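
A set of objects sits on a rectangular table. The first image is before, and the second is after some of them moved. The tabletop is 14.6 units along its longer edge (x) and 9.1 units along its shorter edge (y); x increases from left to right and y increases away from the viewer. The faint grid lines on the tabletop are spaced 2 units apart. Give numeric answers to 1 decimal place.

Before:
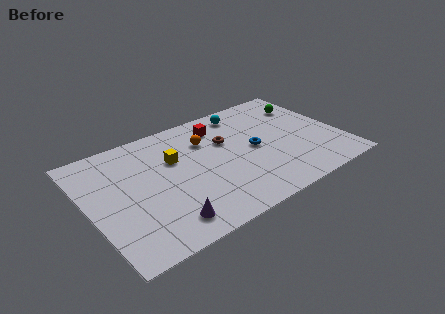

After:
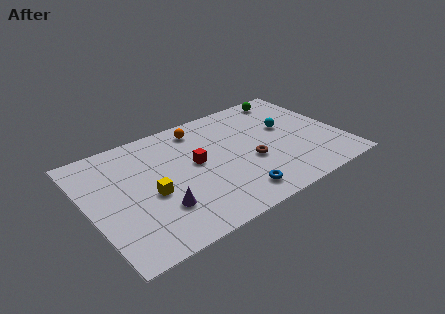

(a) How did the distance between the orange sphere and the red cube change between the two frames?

+1.6

They were about 1.2 units apart before and 2.8 after — 1.6 units further apart.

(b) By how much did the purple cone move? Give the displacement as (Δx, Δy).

(-0.1, 1.1)

The purple cone started near (3.8, 1.5) and ended near (3.7, 2.6).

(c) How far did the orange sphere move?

1.2

From (7.1, 6.5) to (6.9, 7.7), the orange sphere covered √(0.2² + 1.2²) ≈ 1.2 units.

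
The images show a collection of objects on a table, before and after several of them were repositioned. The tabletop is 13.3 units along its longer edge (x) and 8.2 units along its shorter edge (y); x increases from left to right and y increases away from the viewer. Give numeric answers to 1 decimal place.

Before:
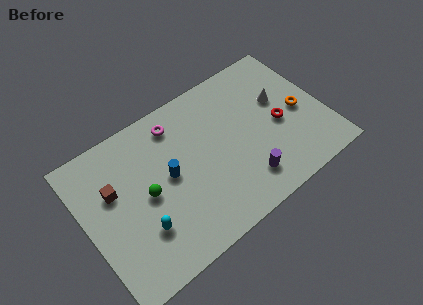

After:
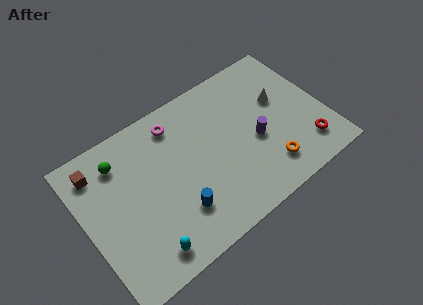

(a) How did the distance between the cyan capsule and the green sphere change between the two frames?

+3.6

Before: roughly 1.7 units apart; after: 5.3. That's 3.6 units further apart.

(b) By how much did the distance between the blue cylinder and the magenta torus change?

+2.0

Before: roughly 2.7 units apart; after: 4.7. That's 2.0 units further apart.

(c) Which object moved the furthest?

the orange torus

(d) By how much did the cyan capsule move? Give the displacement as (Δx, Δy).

(0.0, -1.2)

The cyan capsule was at about (2.7, 2.4) and moved to about (2.7, 1.2).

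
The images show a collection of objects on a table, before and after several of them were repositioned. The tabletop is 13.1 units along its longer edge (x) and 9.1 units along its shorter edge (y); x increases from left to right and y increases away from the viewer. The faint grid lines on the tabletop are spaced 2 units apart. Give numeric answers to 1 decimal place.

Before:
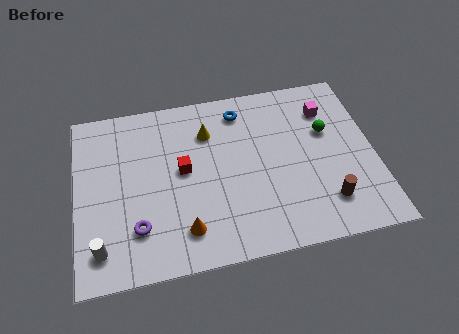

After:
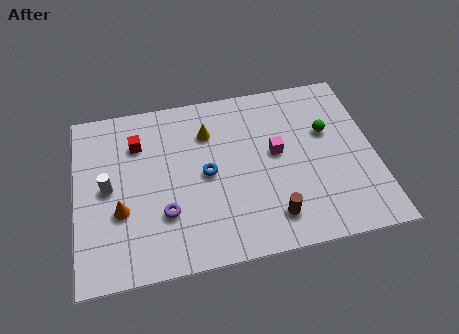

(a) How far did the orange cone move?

3.1

From (4.6, 1.8) to (1.9, 3.3), the orange cone covered √(2.7² + 1.5²) ≈ 3.1 units.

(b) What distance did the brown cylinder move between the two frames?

2.4

The brown cylinder moved from about (10.8, 2.0) to (8.4, 1.7), a distance of √(2.4² + 0.3²) ≈ 2.4.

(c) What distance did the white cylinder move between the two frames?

3.0

From (1.0, 1.6) to (1.4, 4.6), the white cylinder covered √(0.4² + 3.0²) ≈ 3.0 units.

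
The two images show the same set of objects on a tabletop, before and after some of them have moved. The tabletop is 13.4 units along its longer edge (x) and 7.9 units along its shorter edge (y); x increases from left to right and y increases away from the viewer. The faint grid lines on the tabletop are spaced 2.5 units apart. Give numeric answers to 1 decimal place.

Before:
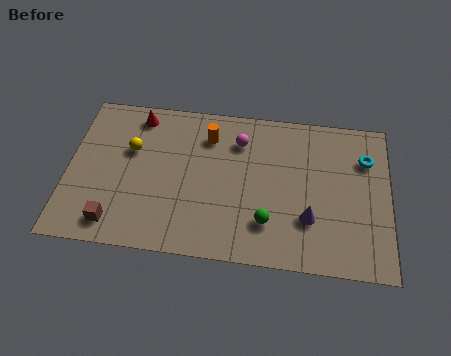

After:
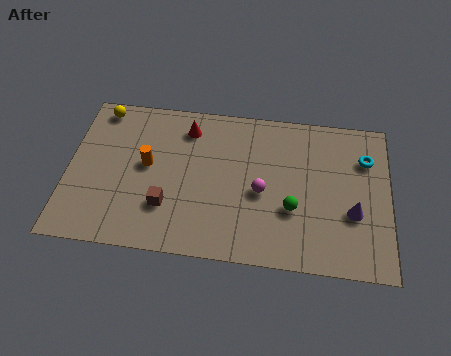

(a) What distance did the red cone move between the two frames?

2.1

The red cone moved from about (2.8, 6.8) to (4.9, 6.4), a distance of √(2.1² + 0.4²) ≈ 2.1.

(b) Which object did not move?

the cyan torus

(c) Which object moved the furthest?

the orange cylinder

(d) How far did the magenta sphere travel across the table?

2.7

The magenta sphere moved from about (7.1, 6.0) to (8.1, 3.5), a distance of √(1.0² + 2.5²) ≈ 2.7.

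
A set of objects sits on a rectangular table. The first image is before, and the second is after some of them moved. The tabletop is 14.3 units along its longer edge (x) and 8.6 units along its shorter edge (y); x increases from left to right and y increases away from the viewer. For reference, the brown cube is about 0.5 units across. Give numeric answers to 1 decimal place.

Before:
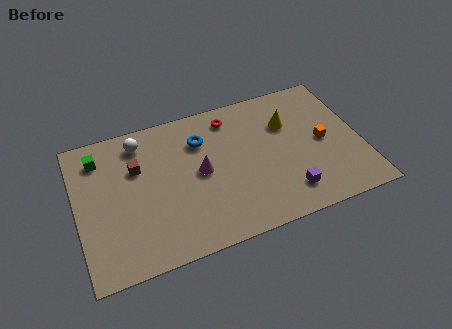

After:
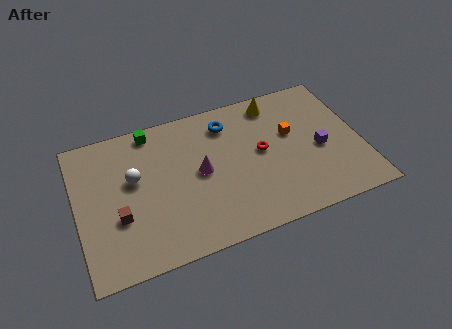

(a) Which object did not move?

the magenta cone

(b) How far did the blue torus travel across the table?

1.5

The blue torus was near (6.4, 6.3) before and (7.8, 6.9) after, so it travelled √(1.4² + 0.6²) ≈ 1.5 units.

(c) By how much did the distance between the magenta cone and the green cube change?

-1.5

Before: roughly 5.5 units apart; after: 4.0. That's 1.5 units closer together.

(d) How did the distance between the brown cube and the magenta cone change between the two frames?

+1.0

Before: roughly 3.4 units apart; after: 4.4. That's 1.0 units further apart.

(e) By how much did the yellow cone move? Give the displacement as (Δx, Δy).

(-0.5, 1.5)

The yellow cone started near (10.8, 5.9) and ended near (10.3, 7.4).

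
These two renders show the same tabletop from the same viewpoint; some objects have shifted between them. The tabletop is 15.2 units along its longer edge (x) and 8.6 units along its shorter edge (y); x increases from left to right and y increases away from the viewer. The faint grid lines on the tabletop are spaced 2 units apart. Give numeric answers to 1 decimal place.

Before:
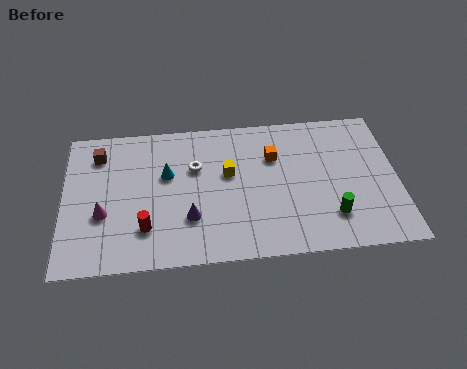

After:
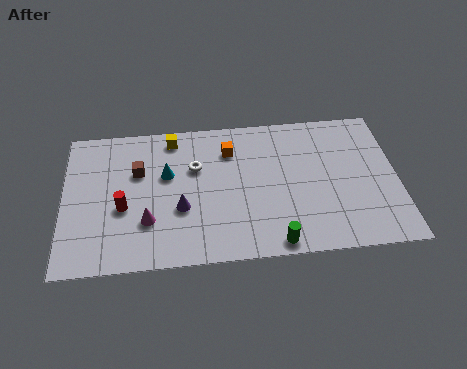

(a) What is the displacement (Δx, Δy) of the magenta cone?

(2.0, -0.6)

The magenta cone started near (1.8, 3.2) and ended near (3.8, 2.6).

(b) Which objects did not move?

the white torus and the cyan cone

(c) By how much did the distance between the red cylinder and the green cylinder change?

-1.1

They were about 8.4 units apart before and 7.3 after — 1.1 units closer together.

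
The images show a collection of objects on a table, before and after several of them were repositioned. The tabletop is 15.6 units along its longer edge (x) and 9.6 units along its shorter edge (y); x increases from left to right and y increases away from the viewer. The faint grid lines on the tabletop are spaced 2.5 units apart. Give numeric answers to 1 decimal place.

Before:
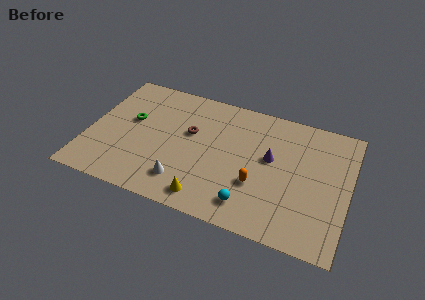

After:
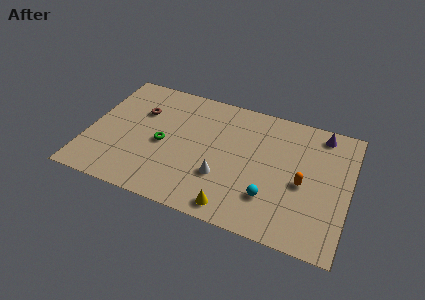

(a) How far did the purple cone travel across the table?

4.0

The purple cone was near (10.9, 5.5) before and (13.7, 8.4) after, so it travelled √(2.8² + 2.9²) ≈ 4.0 units.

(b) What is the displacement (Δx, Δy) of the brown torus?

(-3.1, 0.7)

The brown torus was at about (6.0, 5.8) and moved to about (2.9, 6.5).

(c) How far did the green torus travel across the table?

2.4

The green torus was near (2.4, 5.6) before and (4.5, 4.4) after, so it travelled √(2.1² + 1.2²) ≈ 2.4 units.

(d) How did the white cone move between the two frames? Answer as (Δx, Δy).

(2.2, 1.1)

From the two frames, the white cone sits at roughly (6.0, 2.0) before and (8.2, 3.1) after.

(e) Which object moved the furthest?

the purple cone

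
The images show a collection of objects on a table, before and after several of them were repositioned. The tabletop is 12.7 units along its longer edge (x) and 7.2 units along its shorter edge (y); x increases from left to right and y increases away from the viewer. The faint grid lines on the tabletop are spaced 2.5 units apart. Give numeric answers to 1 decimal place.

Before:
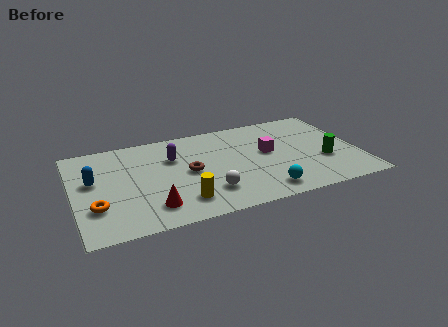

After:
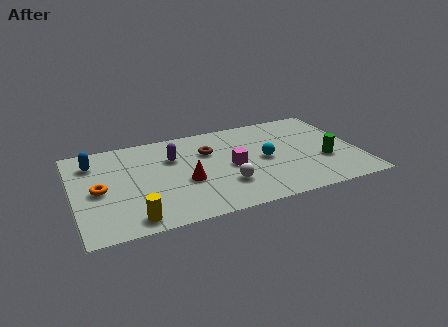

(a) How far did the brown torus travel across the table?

1.6

The brown torus moved from about (5.1, 3.6) to (6.1, 4.9), a distance of √(1.0² + 1.3²) ≈ 1.6.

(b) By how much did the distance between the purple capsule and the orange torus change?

-0.8

They were about 4.5 units apart before and 3.7 after — 0.8 units closer together.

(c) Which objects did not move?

the green cylinder and the purple capsule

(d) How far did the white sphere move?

0.9

The white sphere was near (5.8, 1.8) before and (6.6, 2.1) after, so it travelled √(0.8² + 0.3²) ≈ 0.9 units.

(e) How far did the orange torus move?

1.2

From (0.9, 2.2) to (1.1, 3.4), the orange torus covered √(0.2² + 1.2²) ≈ 1.2 units.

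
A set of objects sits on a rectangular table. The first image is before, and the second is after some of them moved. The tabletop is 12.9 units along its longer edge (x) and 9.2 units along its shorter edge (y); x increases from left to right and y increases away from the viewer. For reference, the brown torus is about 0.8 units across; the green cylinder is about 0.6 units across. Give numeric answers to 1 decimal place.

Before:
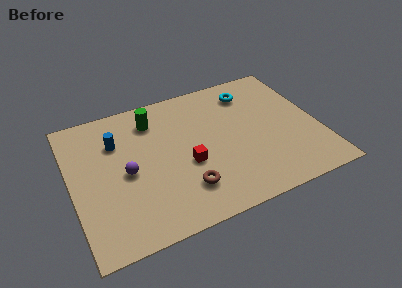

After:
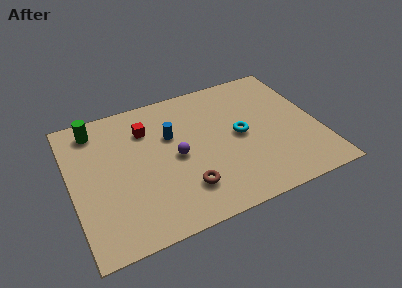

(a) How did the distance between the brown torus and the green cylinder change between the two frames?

+1.7

They were about 5.2 units apart before and 6.9 after — 1.7 units further apart.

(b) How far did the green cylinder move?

3.0

From (4.5, 7.3) to (1.5, 7.8), the green cylinder covered √(3.0² + 0.5²) ≈ 3.0 units.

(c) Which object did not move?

the brown torus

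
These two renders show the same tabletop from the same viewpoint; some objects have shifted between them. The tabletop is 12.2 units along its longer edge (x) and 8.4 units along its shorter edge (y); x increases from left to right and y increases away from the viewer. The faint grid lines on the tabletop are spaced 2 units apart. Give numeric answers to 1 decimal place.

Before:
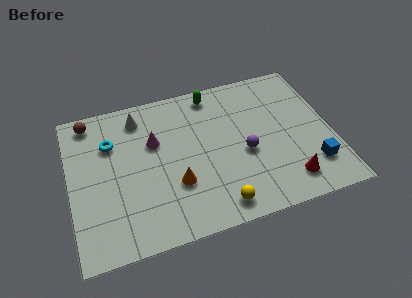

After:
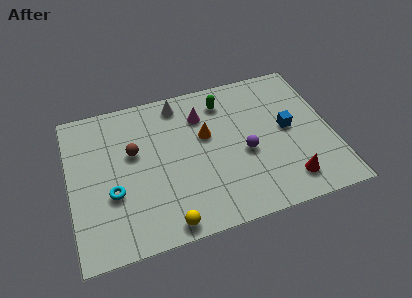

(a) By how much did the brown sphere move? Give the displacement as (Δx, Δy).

(1.9, -2.3)

From the two frames, the brown sphere sits at roughly (1.1, 7.4) before and (3.0, 5.1) after.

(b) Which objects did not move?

the purple sphere and the red cone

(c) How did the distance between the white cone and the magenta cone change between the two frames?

-0.3

The distance was about 1.7 in the first image and 1.4 in the second, so they moved 0.3 units closer together.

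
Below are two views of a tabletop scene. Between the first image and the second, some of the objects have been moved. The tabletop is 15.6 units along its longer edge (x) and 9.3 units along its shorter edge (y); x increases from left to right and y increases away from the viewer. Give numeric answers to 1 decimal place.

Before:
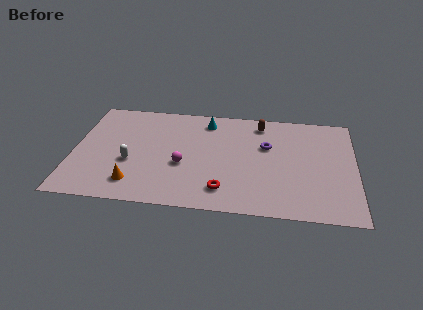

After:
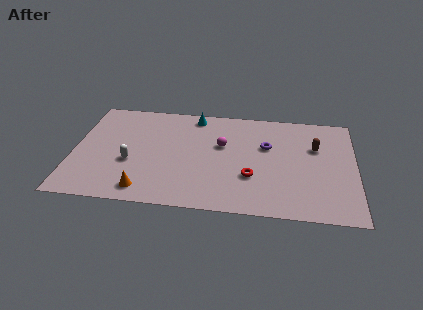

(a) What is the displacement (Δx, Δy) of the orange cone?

(0.6, -0.5)

The orange cone was at about (3.5, 1.8) and moved to about (4.1, 1.3).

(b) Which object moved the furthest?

the brown capsule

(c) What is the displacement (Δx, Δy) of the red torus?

(1.5, 1.3)

The red torus was at about (8.4, 1.8) and moved to about (9.9, 3.1).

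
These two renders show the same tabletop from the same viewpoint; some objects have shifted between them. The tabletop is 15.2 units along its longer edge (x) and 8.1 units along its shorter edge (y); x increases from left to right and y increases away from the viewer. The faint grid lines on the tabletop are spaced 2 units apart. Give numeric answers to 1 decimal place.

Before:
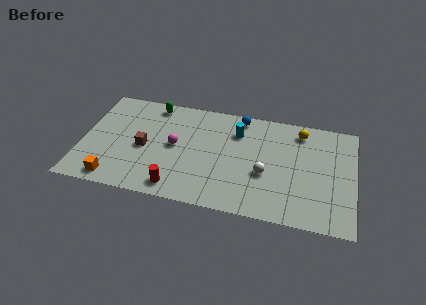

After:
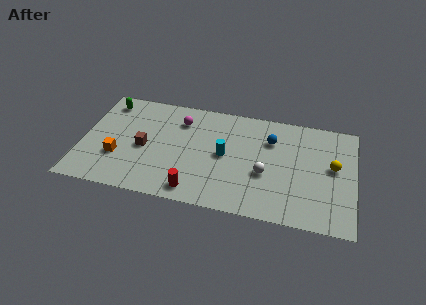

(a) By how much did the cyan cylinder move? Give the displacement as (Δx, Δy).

(-0.6, -1.9)

The cyan cylinder was at about (8.6, 6.0) and moved to about (8.0, 4.1).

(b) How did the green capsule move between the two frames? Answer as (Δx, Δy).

(-2.6, -0.3)

From the two frames, the green capsule sits at roughly (3.8, 7.1) before and (1.2, 6.8) after.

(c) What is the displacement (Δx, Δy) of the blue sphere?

(1.8, -1.4)

The blue sphere started near (8.7, 7.2) and ended near (10.5, 5.8).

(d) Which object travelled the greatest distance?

the yellow sphere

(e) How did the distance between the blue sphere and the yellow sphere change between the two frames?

+0.3

They were about 3.4 units apart before and 3.7 after — 0.3 units further apart.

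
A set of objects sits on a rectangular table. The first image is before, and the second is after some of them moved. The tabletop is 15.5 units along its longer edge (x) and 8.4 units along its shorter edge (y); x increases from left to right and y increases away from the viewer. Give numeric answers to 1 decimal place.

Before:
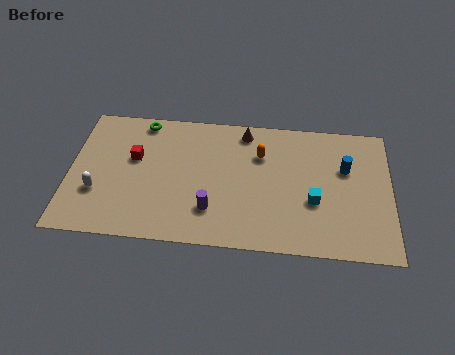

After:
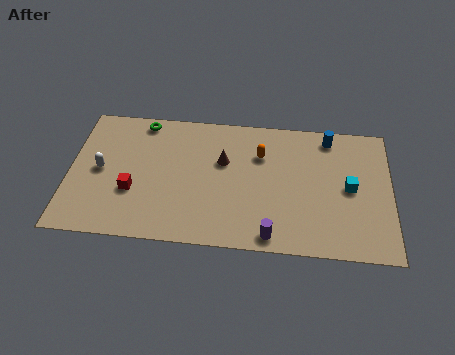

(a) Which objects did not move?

the green torus and the orange capsule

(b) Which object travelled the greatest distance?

the purple cylinder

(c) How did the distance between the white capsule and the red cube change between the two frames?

-0.9

The distance was about 2.9 in the first image and 2.0 in the second, so they moved 0.9 units closer together.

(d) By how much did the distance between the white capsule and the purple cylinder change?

+3.4

Before: roughly 5.5 units apart; after: 8.9. That's 3.4 units further apart.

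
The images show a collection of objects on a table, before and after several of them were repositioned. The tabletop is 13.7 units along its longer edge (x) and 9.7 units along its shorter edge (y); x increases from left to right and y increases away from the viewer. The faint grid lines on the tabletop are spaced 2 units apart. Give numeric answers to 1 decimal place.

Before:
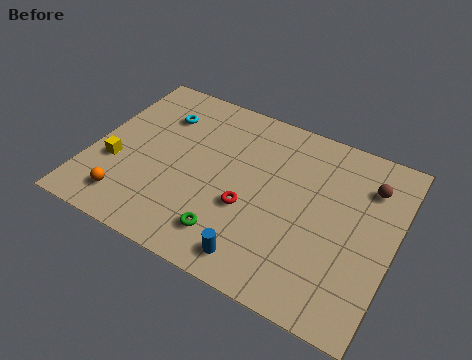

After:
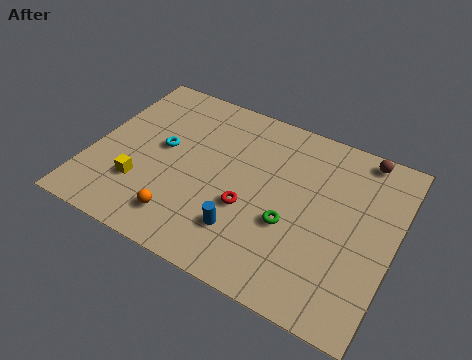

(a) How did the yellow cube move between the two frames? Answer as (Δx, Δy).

(1.3, -0.7)

The yellow cube started near (1.2, 3.5) and ended near (2.5, 2.8).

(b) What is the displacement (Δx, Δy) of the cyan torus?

(0.4, -1.9)

The cyan torus was at about (2.7, 7.2) and moved to about (3.1, 5.3).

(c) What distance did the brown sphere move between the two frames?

1.6

The brown sphere was near (12.3, 7.3) before and (11.8, 8.8) after, so it travelled √(0.5² + 1.5²) ≈ 1.6 units.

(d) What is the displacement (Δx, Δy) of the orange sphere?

(2.5, 0.1)

From the two frames, the orange sphere sits at roughly (2.1, 1.7) before and (4.6, 1.8) after.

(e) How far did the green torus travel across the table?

3.1

The green torus moved from about (6.7, 1.9) to (9.2, 3.7), a distance of √(2.5² + 1.8²) ≈ 3.1.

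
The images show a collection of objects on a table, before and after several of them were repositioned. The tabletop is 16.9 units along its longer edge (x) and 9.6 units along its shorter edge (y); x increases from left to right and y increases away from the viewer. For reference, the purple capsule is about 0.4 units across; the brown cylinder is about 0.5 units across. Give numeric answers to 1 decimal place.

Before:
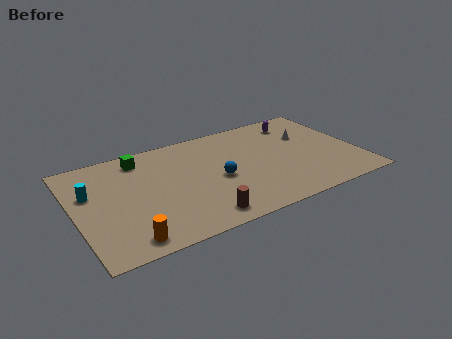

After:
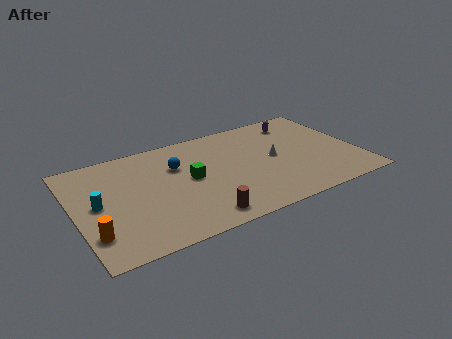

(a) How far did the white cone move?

2.7

The white cone was near (14.2, 6.3) before and (11.9, 4.9) after, so it travelled √(2.3² + 1.4²) ≈ 2.7 units.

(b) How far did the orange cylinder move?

2.2

The orange cylinder was near (2.6, 1.2) before and (0.8, 2.4) after, so it travelled √(1.8² + 1.2²) ≈ 2.2 units.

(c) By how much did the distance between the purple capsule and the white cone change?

+2.0

They were about 1.6 units apart before and 3.6 after — 2.0 units further apart.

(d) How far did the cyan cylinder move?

1.2

From (1.0, 6.1) to (1.3, 4.9), the cyan cylinder covered √(0.3² + 1.2²) ≈ 1.2 units.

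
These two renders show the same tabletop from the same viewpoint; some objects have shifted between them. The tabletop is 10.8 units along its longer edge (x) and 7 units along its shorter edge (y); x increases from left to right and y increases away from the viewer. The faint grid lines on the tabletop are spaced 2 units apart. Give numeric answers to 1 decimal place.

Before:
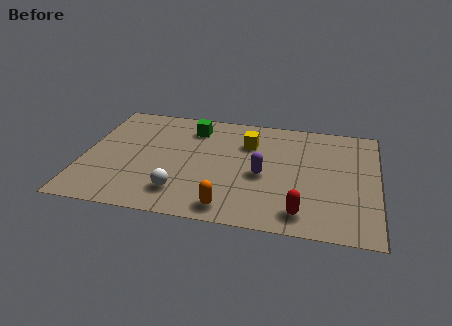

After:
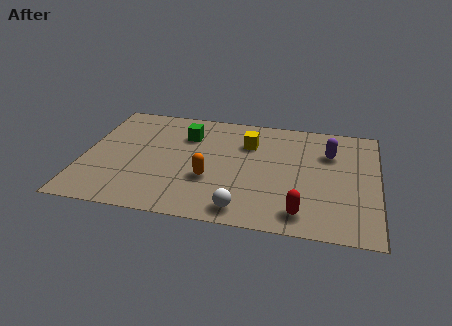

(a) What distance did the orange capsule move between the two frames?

1.8

The orange capsule moved from about (5.5, 0.9) to (4.7, 2.5), a distance of √(0.8² + 1.6²) ≈ 1.8.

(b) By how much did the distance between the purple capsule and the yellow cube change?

+1.0

Before: roughly 2.0 units apart; after: 3.0. That's 1.0 units further apart.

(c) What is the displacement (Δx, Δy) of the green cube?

(-0.2, -0.5)

The green cube started near (3.9, 5.6) and ended near (3.7, 5.1).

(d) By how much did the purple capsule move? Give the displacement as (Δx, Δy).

(2.4, 1.8)

The purple capsule started near (6.6, 3.1) and ended near (9.0, 4.9).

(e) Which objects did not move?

the yellow cube and the red capsule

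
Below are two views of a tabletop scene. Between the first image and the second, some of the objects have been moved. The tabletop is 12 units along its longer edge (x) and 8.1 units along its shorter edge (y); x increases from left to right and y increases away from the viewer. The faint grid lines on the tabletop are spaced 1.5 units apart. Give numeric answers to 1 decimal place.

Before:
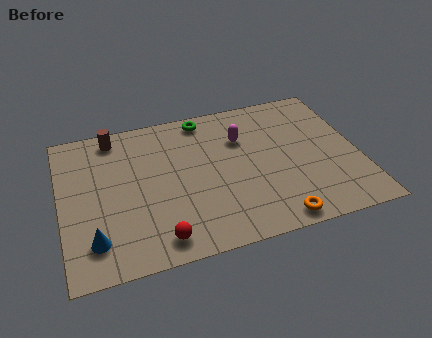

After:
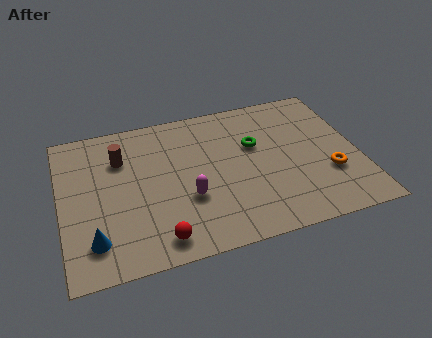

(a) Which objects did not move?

the blue cone and the red sphere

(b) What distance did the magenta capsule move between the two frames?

3.6

The magenta capsule moved from about (7.4, 5.6) to (5.0, 2.9), a distance of √(2.4² + 2.7²) ≈ 3.6.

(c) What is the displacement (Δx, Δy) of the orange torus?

(2.4, 1.9)

From the two frames, the orange torus sits at roughly (8.3, 0.8) before and (10.7, 2.7) after.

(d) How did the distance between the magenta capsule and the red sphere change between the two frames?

-3.6

Before: roughly 5.8 units apart; after: 2.2. That's 3.6 units closer together.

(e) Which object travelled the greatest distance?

the magenta capsule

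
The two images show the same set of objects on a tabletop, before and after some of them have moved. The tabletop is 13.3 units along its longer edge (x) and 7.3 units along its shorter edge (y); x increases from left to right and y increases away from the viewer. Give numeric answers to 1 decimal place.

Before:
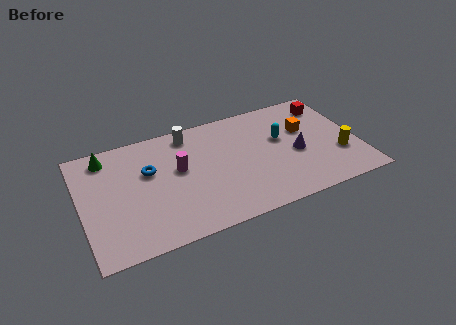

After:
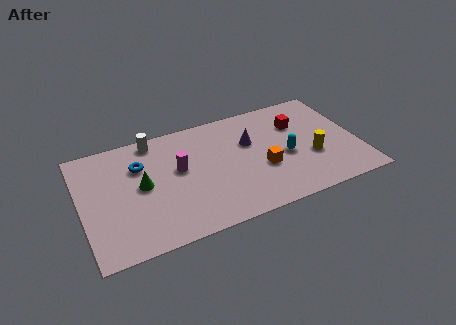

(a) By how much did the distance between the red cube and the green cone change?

-3.0

They were about 10.8 units apart before and 7.8 after — 3.0 units closer together.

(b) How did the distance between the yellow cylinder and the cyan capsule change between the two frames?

-2.0

Before: roughly 3.3 units apart; after: 1.3. That's 2.0 units closer together.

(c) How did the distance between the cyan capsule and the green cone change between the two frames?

-1.6

The distance was about 8.5 in the first image and 6.9 in the second, so they moved 1.6 units closer together.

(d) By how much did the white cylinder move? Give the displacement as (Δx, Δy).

(-1.7, 0.2)

The white cylinder was at about (5.4, 6.3) and moved to about (3.7, 6.5).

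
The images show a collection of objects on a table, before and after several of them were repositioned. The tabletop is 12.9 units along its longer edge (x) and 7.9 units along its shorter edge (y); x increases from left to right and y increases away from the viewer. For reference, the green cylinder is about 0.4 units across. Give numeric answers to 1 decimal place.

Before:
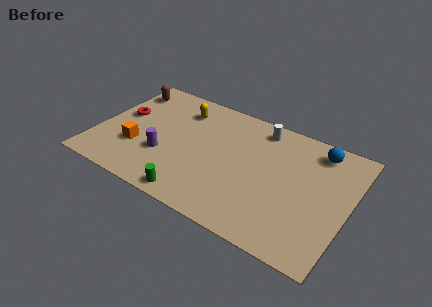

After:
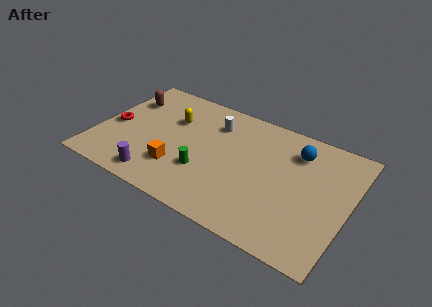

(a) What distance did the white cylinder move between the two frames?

2.4

From (8.0, 6.8) to (5.7, 6.0), the white cylinder covered √(2.3² + 0.8²) ≈ 2.4 units.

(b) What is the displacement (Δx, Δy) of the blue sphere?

(-1.0, -0.6)

The blue sphere started near (11.0, 6.7) and ended near (10.0, 6.1).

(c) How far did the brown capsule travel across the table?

0.7

The brown capsule was near (0.9, 6.4) before and (1.1, 5.7) after, so it travelled √(0.2² + 0.7²) ≈ 0.7 units.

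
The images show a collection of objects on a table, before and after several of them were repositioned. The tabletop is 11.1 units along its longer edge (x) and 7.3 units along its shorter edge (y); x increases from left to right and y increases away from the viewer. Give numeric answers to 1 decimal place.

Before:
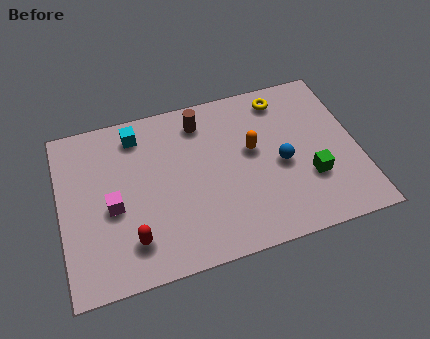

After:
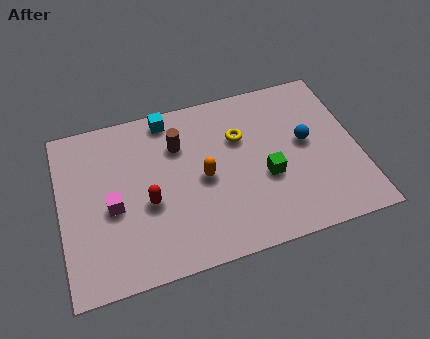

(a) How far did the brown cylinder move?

1.2

From (5.4, 6.0) to (4.5, 5.2), the brown cylinder covered √(0.9² + 0.8²) ≈ 1.2 units.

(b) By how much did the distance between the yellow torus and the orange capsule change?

-0.3

Before: roughly 2.4 units apart; after: 2.1. That's 0.3 units closer together.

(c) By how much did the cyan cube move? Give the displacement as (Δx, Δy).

(1.2, 0.4)

From the two frames, the cyan cube sits at roughly (3.0, 6.1) before and (4.2, 6.5) after.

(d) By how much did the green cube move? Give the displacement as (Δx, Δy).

(-1.6, 0.5)

The green cube was at about (9.2, 2.4) and moved to about (7.6, 2.9).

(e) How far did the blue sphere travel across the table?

1.2

The blue sphere was near (8.2, 3.3) before and (9.2, 4.0) after, so it travelled √(1.0² + 0.7²) ≈ 1.2 units.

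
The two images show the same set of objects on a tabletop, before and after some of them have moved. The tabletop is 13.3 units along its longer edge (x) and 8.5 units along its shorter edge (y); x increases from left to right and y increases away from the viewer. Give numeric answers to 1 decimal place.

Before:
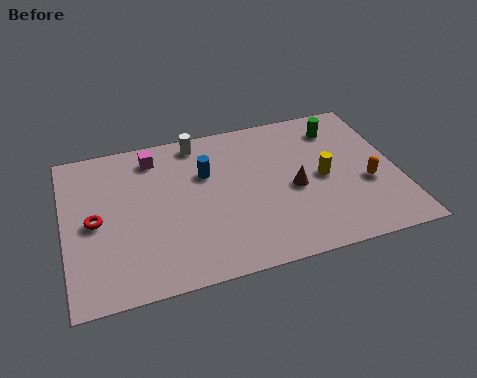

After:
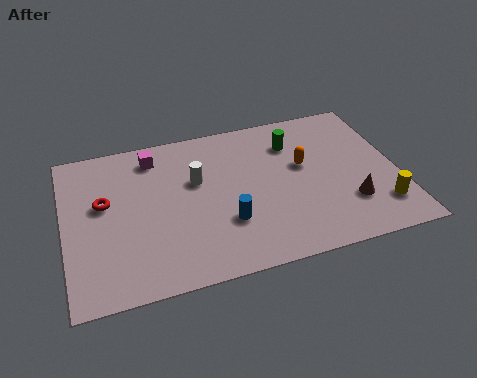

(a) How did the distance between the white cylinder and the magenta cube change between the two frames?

+0.6

The distance was about 1.8 in the first image and 2.4 in the second, so they moved 0.6 units further apart.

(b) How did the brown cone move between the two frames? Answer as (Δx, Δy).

(2.1, -1.4)

The brown cone was at about (9.1, 3.8) and moved to about (11.2, 2.4).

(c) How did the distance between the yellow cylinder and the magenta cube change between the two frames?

+2.9

They were about 7.2 units apart before and 10.1 after — 2.9 units further apart.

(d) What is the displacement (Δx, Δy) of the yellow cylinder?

(2.1, -2.2)

The yellow cylinder started near (10.3, 4.1) and ended near (12.4, 1.9).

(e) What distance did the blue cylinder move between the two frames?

3.0

The blue cylinder was near (5.7, 5.6) before and (6.3, 2.7) after, so it travelled √(0.6² + 2.9²) ≈ 3.0 units.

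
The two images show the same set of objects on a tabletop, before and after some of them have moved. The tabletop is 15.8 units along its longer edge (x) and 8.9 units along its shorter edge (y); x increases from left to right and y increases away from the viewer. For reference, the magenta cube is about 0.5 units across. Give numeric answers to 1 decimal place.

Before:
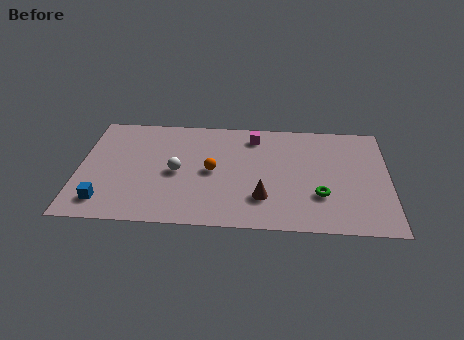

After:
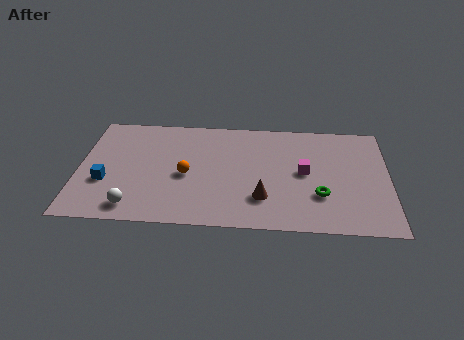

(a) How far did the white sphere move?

3.6

The white sphere moved from about (5.0, 4.2) to (2.9, 1.3), a distance of √(2.1² + 2.9²) ≈ 3.6.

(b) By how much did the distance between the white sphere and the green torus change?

+2.1

Before: roughly 7.4 units apart; after: 9.5. That's 2.1 units further apart.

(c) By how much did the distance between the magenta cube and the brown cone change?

-2.0

They were about 5.0 units apart before and 3.0 after — 2.0 units closer together.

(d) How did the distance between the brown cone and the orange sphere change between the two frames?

+0.9

They were about 3.3 units apart before and 4.2 after — 0.9 units further apart.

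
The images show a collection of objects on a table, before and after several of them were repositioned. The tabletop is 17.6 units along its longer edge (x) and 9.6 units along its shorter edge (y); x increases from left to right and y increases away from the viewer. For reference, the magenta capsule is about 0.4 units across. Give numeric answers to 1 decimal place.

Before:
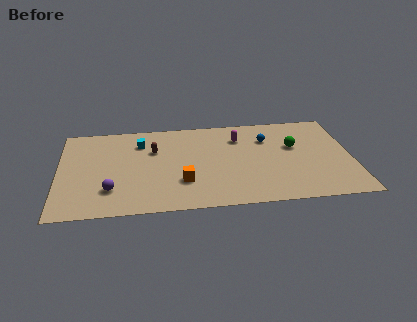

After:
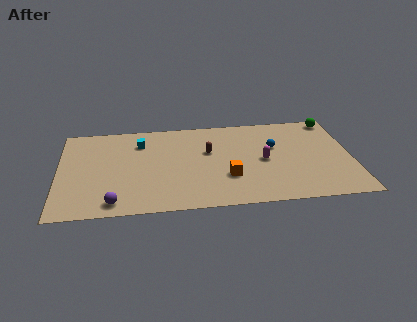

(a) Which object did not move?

the cyan cube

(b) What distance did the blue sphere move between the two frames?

1.0

The blue sphere moved from about (12.6, 6.9) to (13.0, 6.0), a distance of √(0.4² + 0.9²) ≈ 1.0.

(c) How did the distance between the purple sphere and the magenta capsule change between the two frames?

+0.5

They were about 9.1 units apart before and 9.6 after — 0.5 units further apart.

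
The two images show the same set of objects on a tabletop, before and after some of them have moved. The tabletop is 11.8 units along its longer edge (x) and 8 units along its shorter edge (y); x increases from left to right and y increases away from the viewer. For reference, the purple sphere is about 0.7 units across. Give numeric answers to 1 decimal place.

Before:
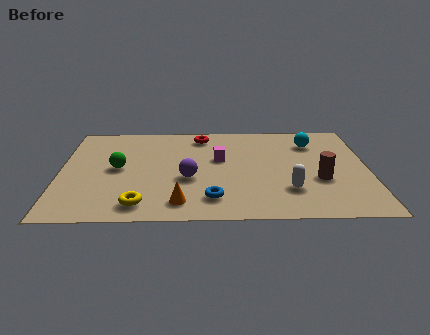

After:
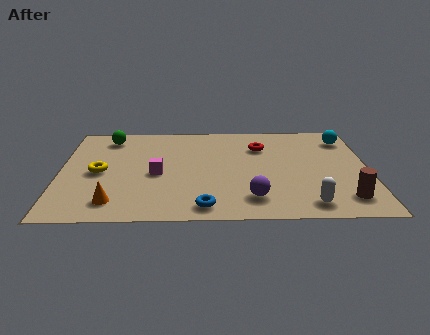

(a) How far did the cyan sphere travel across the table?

1.3

The cyan sphere was near (9.7, 6.1) before and (11.0, 6.4) after, so it travelled √(1.3² + 0.3²) ≈ 1.3 units.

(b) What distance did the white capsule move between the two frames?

1.3

The white capsule moved from about (8.7, 2.2) to (9.4, 1.1), a distance of √(0.7² + 1.1²) ≈ 1.3.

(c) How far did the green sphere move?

2.6

The green sphere moved from about (2.2, 4.1) to (1.8, 6.7), a distance of √(0.4² + 2.6²) ≈ 2.6.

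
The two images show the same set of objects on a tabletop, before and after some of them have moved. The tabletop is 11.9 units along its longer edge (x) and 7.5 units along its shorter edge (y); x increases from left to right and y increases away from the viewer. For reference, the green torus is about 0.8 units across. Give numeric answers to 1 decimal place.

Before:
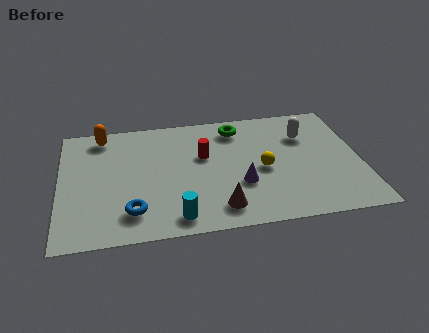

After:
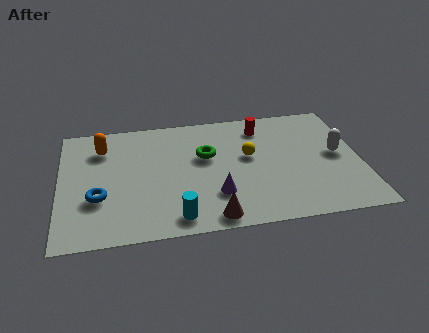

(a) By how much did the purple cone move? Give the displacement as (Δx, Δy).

(-1.0, -0.5)

The purple cone started near (7.1, 2.6) and ended near (6.1, 2.1).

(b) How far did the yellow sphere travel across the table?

1.0

The yellow sphere was near (8.0, 3.4) before and (7.5, 4.3) after, so it travelled √(0.5² + 0.9²) ≈ 1.0 units.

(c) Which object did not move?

the cyan cylinder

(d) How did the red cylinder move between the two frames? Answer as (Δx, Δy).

(2.4, 1.5)

From the two frames, the red cylinder sits at roughly (5.7, 4.6) before and (8.1, 6.1) after.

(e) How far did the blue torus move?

1.6

The blue torus was near (2.8, 1.6) before and (1.5, 2.6) after, so it travelled √(1.3² + 1.0²) ≈ 1.6 units.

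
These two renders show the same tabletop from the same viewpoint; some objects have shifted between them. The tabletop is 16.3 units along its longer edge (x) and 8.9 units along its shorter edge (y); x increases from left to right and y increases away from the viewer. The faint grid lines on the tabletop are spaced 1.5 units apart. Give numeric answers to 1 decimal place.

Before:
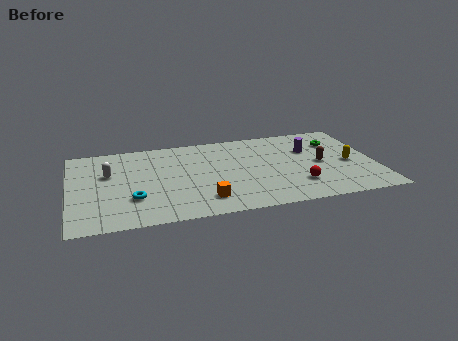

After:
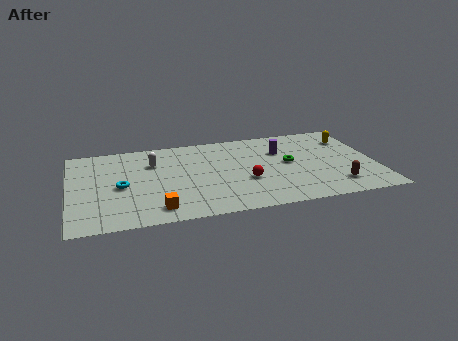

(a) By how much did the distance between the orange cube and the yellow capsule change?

+3.7

The distance was about 8.2 in the first image and 11.9 in the second, so they moved 3.7 units further apart.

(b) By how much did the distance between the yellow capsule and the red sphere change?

+3.4

The distance was about 3.4 in the first image and 6.8 in the second, so they moved 3.4 units further apart.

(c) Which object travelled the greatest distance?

the green torus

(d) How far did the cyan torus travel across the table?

1.5

From (3.3, 2.7) to (2.7, 4.1), the cyan torus covered √(0.6² + 1.4²) ≈ 1.5 units.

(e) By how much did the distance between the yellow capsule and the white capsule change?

-2.2

Before: roughly 12.9 units apart; after: 10.7. That's 2.2 units closer together.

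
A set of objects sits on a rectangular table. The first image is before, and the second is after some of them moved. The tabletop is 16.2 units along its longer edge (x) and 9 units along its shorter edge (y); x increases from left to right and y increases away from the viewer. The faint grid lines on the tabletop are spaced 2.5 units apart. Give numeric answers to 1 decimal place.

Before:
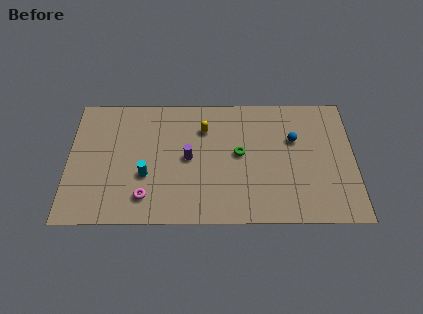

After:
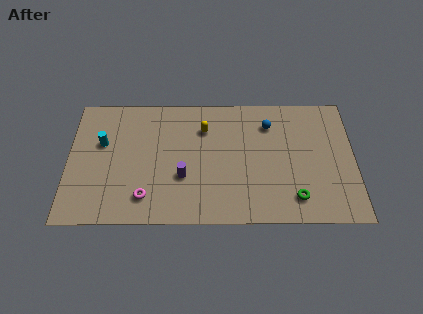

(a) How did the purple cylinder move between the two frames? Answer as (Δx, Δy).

(-0.3, -1.3)

From the two frames, the purple cylinder sits at roughly (6.8, 4.5) before and (6.5, 3.2) after.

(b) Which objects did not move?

the magenta torus and the yellow capsule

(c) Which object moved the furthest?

the green torus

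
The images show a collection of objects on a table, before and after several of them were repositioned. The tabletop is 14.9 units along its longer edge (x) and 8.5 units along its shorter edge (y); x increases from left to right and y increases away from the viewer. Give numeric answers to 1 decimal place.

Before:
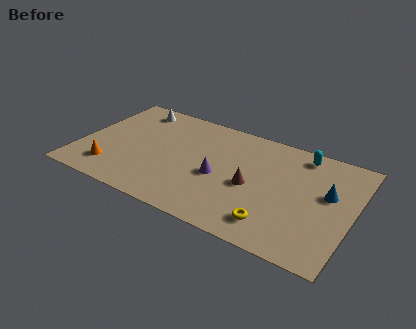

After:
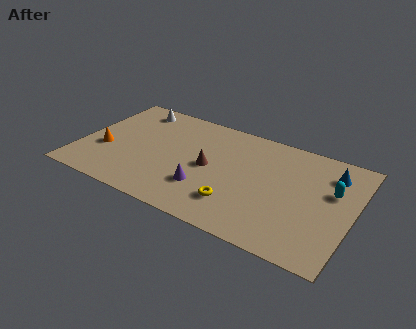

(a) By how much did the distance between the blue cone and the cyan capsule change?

-1.6

They were about 2.9 units apart before and 1.3 after — 1.6 units closer together.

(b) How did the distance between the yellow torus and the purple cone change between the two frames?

-2.1

The distance was about 3.9 in the first image and 1.8 in the second, so they moved 2.1 units closer together.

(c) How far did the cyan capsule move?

2.8

The cyan capsule was near (11.8, 7.4) before and (13.7, 5.3) after, so it travelled √(1.9² + 2.1²) ≈ 2.8 units.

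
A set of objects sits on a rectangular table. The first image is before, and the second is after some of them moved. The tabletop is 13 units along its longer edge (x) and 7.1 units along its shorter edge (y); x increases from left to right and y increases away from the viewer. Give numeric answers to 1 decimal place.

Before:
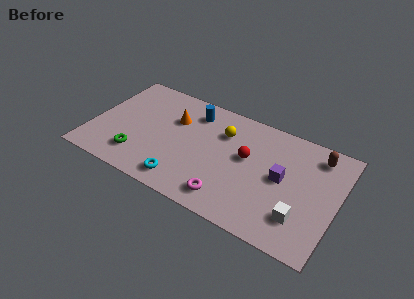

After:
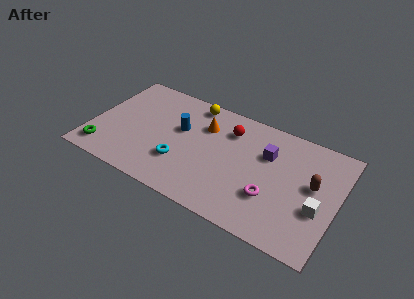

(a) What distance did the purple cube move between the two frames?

1.4

The purple cube was near (10.1, 3.7) before and (9.2, 4.8) after, so it travelled √(0.9² + 1.1²) ≈ 1.4 units.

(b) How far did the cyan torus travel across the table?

1.1

The cyan torus was near (5.2, 1.1) before and (4.9, 2.2) after, so it travelled √(0.3² + 1.1²) ≈ 1.1 units.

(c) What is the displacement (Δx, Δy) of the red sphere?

(-1.1, 1.3)

The red sphere was at about (8.2, 4.1) and moved to about (7.1, 5.4).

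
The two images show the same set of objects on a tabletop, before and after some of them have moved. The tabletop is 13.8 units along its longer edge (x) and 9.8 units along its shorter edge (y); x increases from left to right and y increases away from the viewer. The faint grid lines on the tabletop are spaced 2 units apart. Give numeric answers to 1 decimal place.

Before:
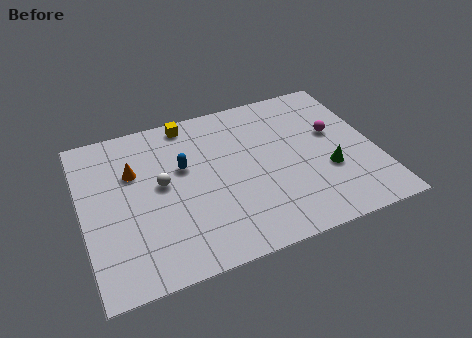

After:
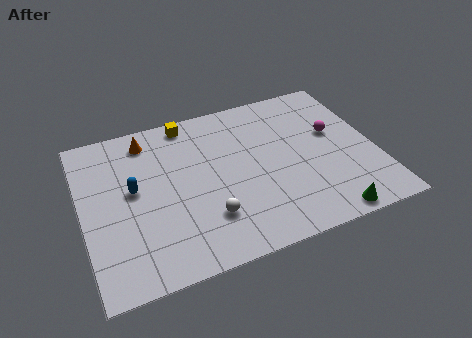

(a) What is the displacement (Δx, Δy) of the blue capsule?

(-2.4, -0.6)

From the two frames, the blue capsule sits at roughly (4.8, 6.0) before and (2.4, 5.4) after.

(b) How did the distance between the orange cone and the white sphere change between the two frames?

+4.4

Before: roughly 1.7 units apart; after: 6.1. That's 4.4 units further apart.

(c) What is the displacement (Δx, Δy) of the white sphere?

(1.9, -2.7)

The white sphere started near (3.7, 5.3) and ended near (5.6, 2.6).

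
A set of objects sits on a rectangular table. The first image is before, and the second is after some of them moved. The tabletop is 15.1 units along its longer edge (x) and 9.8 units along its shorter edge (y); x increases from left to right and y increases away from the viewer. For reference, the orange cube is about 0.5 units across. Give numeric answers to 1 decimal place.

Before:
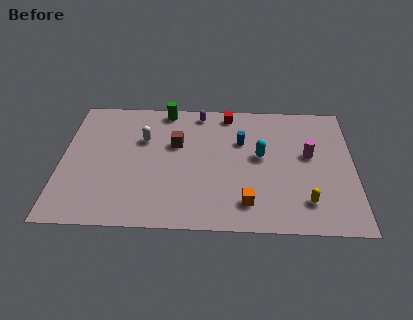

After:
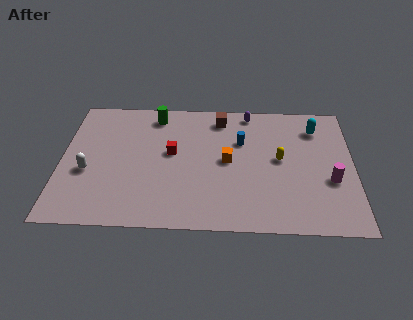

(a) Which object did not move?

the blue cylinder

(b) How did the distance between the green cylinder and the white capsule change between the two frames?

+3.0

The distance was about 2.6 in the first image and 5.6 in the second, so they moved 3.0 units further apart.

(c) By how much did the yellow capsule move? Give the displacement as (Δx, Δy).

(-1.3, 3.1)

The yellow capsule was at about (12.6, 2.1) and moved to about (11.3, 5.2).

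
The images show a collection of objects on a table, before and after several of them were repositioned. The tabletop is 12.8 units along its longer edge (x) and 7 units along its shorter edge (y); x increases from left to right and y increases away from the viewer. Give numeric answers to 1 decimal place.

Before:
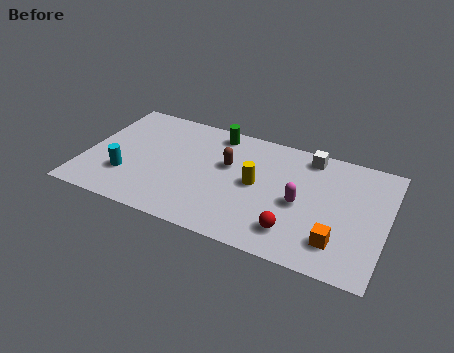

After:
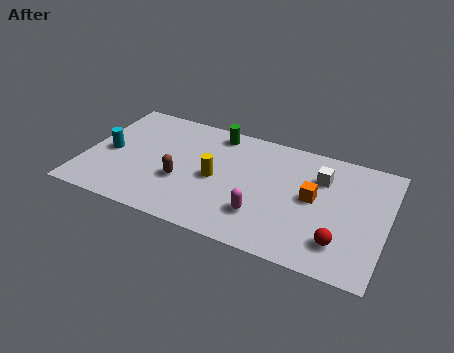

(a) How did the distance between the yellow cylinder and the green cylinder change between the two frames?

-0.4

Before: roughly 3.2 units apart; after: 2.8. That's 0.4 units closer together.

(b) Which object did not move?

the green cylinder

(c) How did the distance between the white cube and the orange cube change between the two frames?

-3.5

Before: roughly 4.8 units apart; after: 1.3. That's 3.5 units closer together.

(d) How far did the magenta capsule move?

2.0

The magenta capsule moved from about (9.2, 3.2) to (7.7, 1.9), a distance of √(1.5² + 1.3²) ≈ 2.0.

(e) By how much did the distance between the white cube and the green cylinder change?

+0.7

Before: roughly 4.0 units apart; after: 4.7. That's 0.7 units further apart.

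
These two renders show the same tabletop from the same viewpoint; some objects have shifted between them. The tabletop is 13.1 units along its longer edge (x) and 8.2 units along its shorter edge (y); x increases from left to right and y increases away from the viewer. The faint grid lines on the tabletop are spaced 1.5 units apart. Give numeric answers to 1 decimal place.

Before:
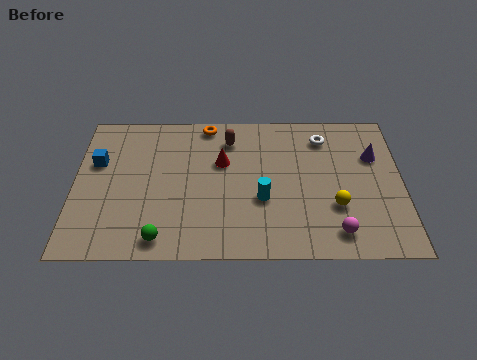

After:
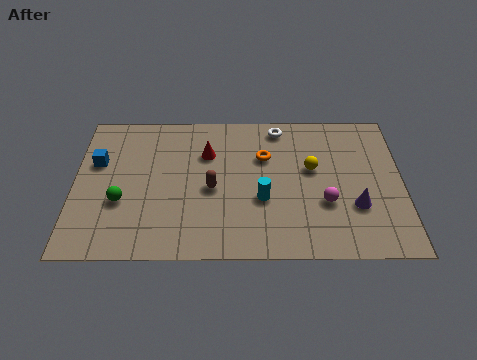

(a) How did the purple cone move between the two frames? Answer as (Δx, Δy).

(-0.8, -2.8)

The purple cone was at about (12.0, 5.5) and moved to about (11.2, 2.7).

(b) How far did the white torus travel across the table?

1.9

From (10.0, 6.6) to (8.2, 7.2), the white torus covered √(1.8² + 0.6²) ≈ 1.9 units.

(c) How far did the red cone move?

0.8

The red cone was near (5.9, 5.2) before and (5.3, 5.7) after, so it travelled √(0.6² + 0.5²) ≈ 0.8 units.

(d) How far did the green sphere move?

2.6

The green sphere moved from about (3.5, 1.0) to (1.9, 3.0), a distance of √(1.6² + 2.0²) ≈ 2.6.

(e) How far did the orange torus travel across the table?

3.0

The orange torus moved from about (5.3, 7.4) to (7.6, 5.5), a distance of √(2.3² + 1.9²) ≈ 3.0.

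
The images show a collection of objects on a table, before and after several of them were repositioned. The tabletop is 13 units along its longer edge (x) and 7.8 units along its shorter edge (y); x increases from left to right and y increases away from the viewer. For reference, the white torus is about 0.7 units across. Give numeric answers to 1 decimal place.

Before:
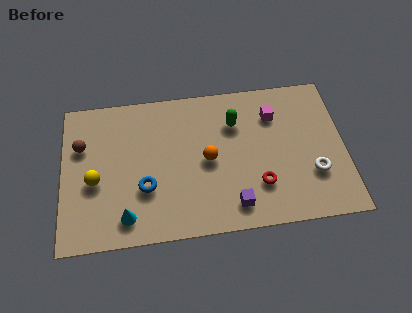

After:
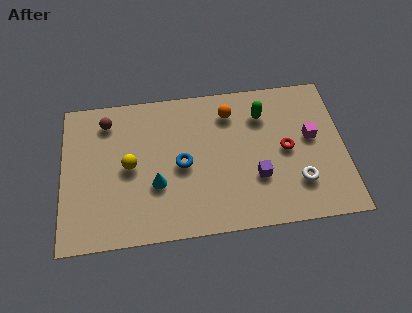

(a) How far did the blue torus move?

2.0

The blue torus moved from about (3.8, 2.7) to (5.5, 3.7), a distance of √(1.7² + 1.0²) ≈ 2.0.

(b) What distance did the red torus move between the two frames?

2.1

The red torus moved from about (9.0, 2.2) to (10.3, 3.9), a distance of √(1.3² + 1.7²) ≈ 2.1.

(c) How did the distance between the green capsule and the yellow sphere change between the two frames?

-0.4

They were about 6.9 units apart before and 6.5 after — 0.4 units closer together.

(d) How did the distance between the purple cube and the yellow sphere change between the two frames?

-0.7

They were about 6.6 units apart before and 5.9 after — 0.7 units closer together.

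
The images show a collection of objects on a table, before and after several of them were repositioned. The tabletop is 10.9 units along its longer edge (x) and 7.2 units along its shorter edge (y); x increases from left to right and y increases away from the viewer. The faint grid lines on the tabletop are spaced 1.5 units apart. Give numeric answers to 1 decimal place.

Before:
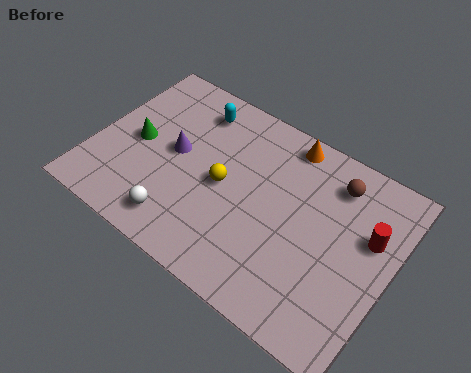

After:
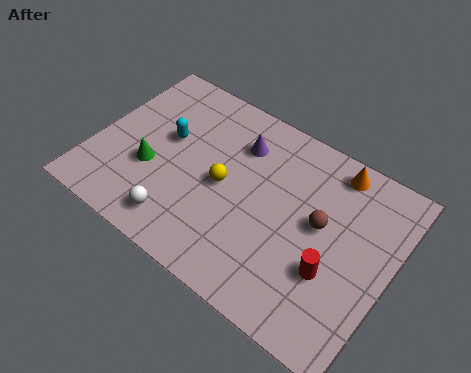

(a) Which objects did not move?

the white sphere and the yellow sphere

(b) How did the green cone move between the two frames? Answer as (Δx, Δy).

(0.7, -0.8)

The green cone was at about (1.5, 3.5) and moved to about (2.2, 2.7).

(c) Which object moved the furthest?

the purple cone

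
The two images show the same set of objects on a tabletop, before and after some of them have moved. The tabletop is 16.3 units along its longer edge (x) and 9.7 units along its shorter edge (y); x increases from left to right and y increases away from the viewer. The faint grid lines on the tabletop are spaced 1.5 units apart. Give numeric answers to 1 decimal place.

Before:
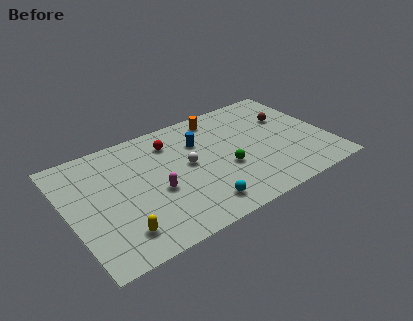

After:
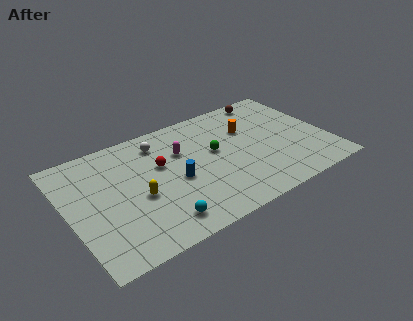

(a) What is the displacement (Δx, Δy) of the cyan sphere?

(-2.5, 0.0)

From the two frames, the cyan sphere sits at roughly (7.6, 1.6) before and (5.1, 1.6) after.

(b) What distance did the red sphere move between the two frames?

1.8

From (6.8, 7.6) to (5.9, 6.0), the red sphere covered √(0.9² + 1.6²) ≈ 1.8 units.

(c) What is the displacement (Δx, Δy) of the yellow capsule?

(1.5, 2.2)

The yellow capsule was at about (2.7, 1.9) and moved to about (4.2, 4.1).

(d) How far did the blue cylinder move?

3.1

The blue cylinder was near (8.5, 6.8) before and (6.6, 4.3) after, so it travelled √(1.9² + 2.5²) ≈ 3.1 units.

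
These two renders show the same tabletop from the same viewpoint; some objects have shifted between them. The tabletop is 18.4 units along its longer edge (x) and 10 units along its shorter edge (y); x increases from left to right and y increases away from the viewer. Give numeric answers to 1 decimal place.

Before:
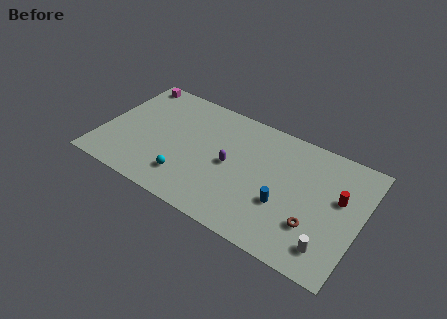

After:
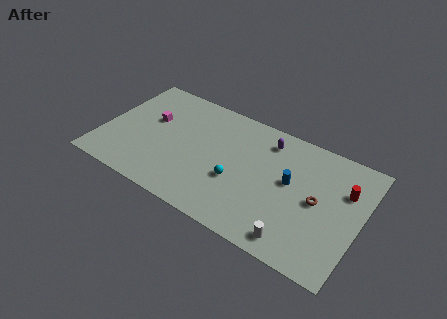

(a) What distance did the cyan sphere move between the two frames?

3.7

The cyan sphere moved from about (6.4, 2.3) to (9.8, 3.8), a distance of √(3.4² + 1.5²) ≈ 3.7.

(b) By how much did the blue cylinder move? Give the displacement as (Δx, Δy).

(0.2, 2.0)

From the two frames, the blue cylinder sits at roughly (13.2, 3.6) before and (13.4, 5.6) after.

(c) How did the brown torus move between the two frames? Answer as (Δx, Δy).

(0.0, 2.0)

From the two frames, the brown torus sits at roughly (15.4, 3.0) before and (15.4, 5.0) after.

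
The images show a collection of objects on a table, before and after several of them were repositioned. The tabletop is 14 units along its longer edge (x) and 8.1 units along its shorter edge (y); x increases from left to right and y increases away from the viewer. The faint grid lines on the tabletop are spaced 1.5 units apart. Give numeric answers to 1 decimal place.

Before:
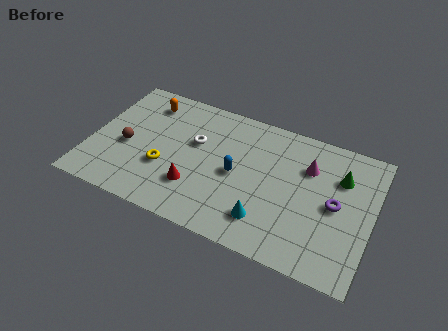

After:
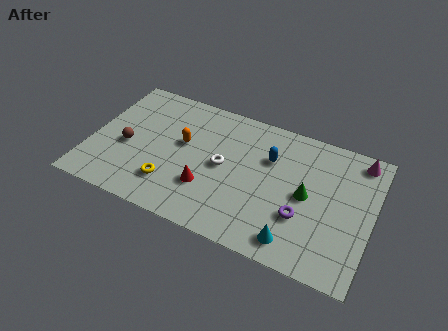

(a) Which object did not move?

the brown sphere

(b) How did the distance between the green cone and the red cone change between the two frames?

-2.7

They were about 7.7 units apart before and 5.0 after — 2.7 units closer together.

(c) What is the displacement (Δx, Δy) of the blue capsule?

(1.5, 1.6)

The blue capsule was at about (7.3, 3.9) and moved to about (8.8, 5.5).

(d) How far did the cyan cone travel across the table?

1.6

From (9.0, 1.8) to (10.5, 1.2), the cyan cone covered √(1.5² + 0.6²) ≈ 1.6 units.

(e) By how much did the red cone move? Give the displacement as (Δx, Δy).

(0.6, 0.2)

The red cone started near (5.4, 2.3) and ended near (6.0, 2.5).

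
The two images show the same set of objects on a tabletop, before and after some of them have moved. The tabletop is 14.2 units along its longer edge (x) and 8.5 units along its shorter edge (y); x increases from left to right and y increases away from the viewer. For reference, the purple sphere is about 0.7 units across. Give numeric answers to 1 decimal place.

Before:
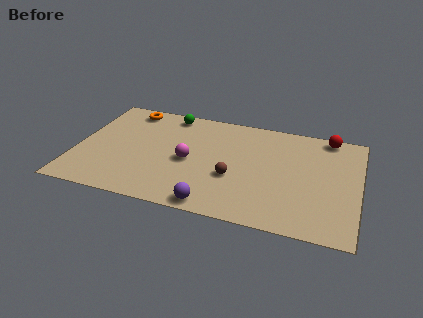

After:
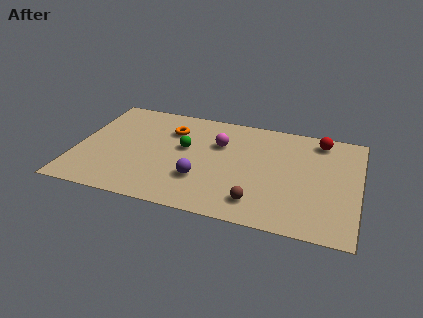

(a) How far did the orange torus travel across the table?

2.6

The orange torus moved from about (2.3, 7.4) to (4.6, 6.2), a distance of √(2.3² + 1.2²) ≈ 2.6.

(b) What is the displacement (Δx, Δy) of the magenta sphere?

(1.4, 1.8)

From the two frames, the magenta sphere sits at roughly (5.7, 3.9) before and (7.1, 5.7) after.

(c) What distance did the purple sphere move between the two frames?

2.0

The purple sphere was near (7.2, 0.8) before and (6.4, 2.6) after, so it travelled √(0.8² + 1.8²) ≈ 2.0 units.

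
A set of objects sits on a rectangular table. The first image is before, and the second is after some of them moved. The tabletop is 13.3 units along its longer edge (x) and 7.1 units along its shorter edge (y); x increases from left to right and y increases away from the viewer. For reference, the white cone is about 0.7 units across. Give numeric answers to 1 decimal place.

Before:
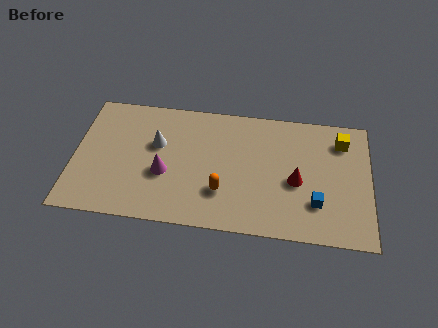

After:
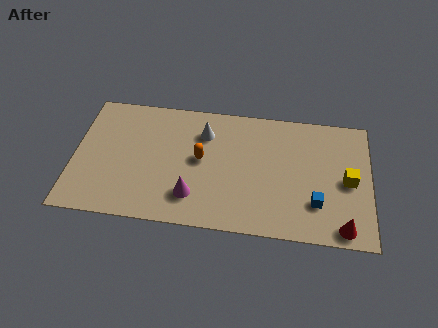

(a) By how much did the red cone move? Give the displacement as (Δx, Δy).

(2.1, -2.3)

From the two frames, the red cone sits at roughly (10.0, 3.1) before and (12.1, 0.8) after.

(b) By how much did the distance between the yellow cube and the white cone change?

-1.6

They were about 8.4 units apart before and 6.8 after — 1.6 units closer together.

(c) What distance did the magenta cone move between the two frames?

1.7

The magenta cone was near (4.1, 2.8) before and (5.4, 1.7) after, so it travelled √(1.3² + 1.1²) ≈ 1.7 units.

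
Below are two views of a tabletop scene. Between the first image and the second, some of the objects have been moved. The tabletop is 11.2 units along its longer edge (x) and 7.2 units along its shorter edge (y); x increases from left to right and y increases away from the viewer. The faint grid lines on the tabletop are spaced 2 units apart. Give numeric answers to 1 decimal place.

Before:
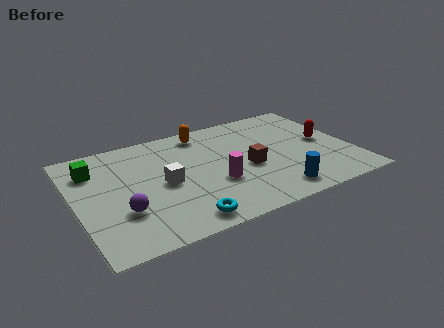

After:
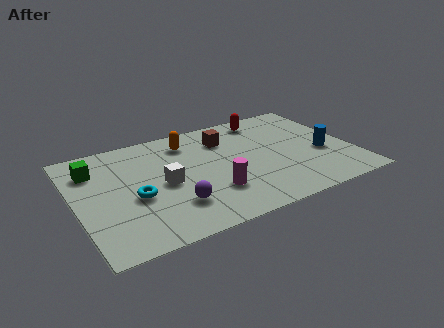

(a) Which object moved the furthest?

the red capsule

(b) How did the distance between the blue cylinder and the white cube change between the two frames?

+1.7

They were about 4.8 units apart before and 6.5 after — 1.7 units further apart.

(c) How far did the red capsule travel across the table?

3.3

The red capsule moved from about (10.2, 3.7) to (8.1, 6.2), a distance of √(2.1² + 2.5²) ≈ 3.3.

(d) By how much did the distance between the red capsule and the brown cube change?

-1.4

The distance was about 3.4 in the first image and 2.0 in the second, so they moved 1.4 units closer together.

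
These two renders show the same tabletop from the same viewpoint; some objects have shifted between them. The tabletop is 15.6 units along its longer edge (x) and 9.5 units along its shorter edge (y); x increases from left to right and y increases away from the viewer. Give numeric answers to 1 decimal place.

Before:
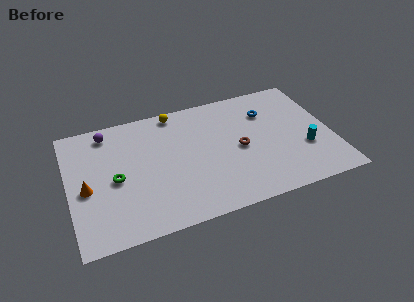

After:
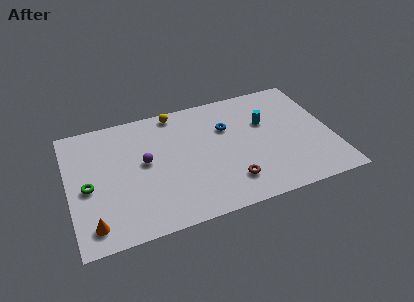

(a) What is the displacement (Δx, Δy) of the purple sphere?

(2.0, -3.0)

The purple sphere started near (2.5, 8.2) and ended near (4.5, 5.2).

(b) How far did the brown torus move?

2.5

The brown torus was near (10.1, 4.5) before and (9.3, 2.1) after, so it travelled √(0.8² + 2.4²) ≈ 2.5 units.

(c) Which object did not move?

the yellow sphere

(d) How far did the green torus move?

1.6

From (2.7, 4.4) to (1.1, 4.3), the green torus covered √(1.6² + 0.1²) ≈ 1.6 units.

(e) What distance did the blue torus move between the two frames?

2.5

The blue torus was near (12.0, 6.9) before and (9.5, 6.4) after, so it travelled √(2.5² + 0.5²) ≈ 2.5 units.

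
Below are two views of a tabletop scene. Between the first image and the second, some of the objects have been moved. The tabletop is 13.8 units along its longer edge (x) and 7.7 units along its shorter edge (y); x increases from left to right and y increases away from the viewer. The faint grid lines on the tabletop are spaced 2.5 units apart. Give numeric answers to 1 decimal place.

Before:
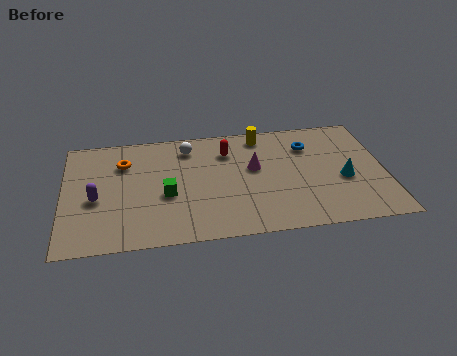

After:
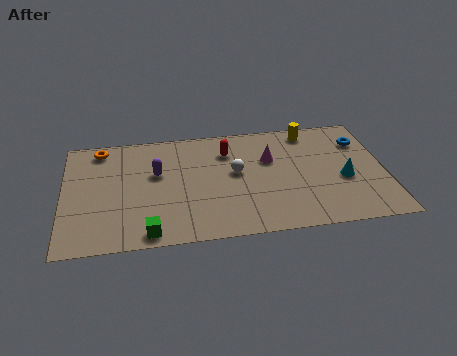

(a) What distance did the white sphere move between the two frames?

2.8

The white sphere was near (5.4, 6.3) before and (7.4, 4.3) after, so it travelled √(2.0² + 2.0²) ≈ 2.8 units.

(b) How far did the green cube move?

2.5

From (4.4, 3.2) to (3.6, 0.8), the green cube covered √(0.8² + 2.4²) ≈ 2.5 units.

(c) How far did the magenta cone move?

0.9

From (8.2, 4.5) to (8.9, 5.0), the magenta cone covered √(0.7² + 0.5²) ≈ 0.9 units.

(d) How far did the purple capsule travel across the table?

3.0

The purple capsule moved from about (1.4, 3.3) to (4.0, 4.7), a distance of √(2.6² + 1.4²) ≈ 3.0.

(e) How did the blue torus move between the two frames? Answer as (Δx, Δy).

(2.3, 0.0)

The blue torus was at about (10.6, 5.7) and moved to about (12.9, 5.7).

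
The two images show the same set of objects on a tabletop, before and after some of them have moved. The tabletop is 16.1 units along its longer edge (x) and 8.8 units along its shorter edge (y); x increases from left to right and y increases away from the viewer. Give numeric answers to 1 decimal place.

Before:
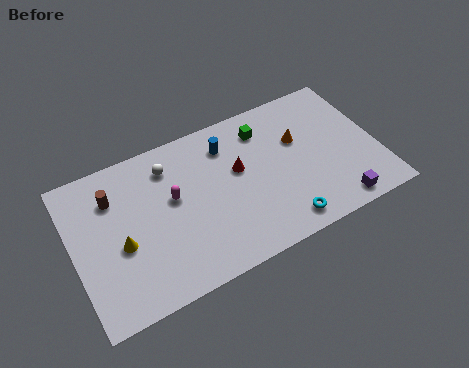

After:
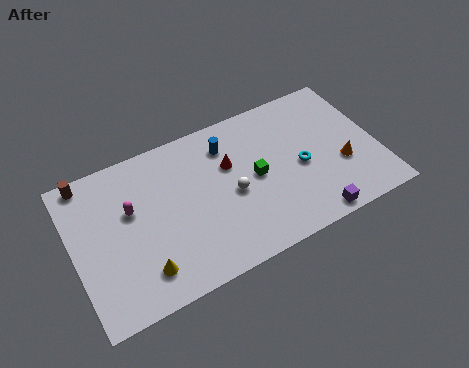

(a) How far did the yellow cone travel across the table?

2.1

The yellow cone moved from about (2.4, 3.7) to (3.3, 1.8), a distance of √(0.9² + 1.9²) ≈ 2.1.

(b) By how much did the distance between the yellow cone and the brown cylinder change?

+3.8

Before: roughly 2.8 units apart; after: 6.6. That's 3.8 units further apart.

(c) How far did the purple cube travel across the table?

1.4

From (13.5, 1.0) to (12.1, 0.8), the purple cube covered √(1.4² + 0.2²) ≈ 1.4 units.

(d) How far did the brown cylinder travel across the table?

1.9

The brown cylinder moved from about (2.3, 6.5) to (1.1, 8.0), a distance of √(1.2² + 1.5²) ≈ 1.9.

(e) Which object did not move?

the blue cylinder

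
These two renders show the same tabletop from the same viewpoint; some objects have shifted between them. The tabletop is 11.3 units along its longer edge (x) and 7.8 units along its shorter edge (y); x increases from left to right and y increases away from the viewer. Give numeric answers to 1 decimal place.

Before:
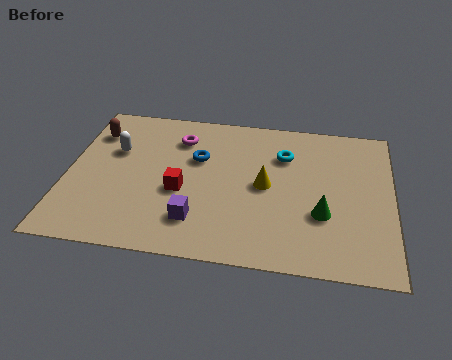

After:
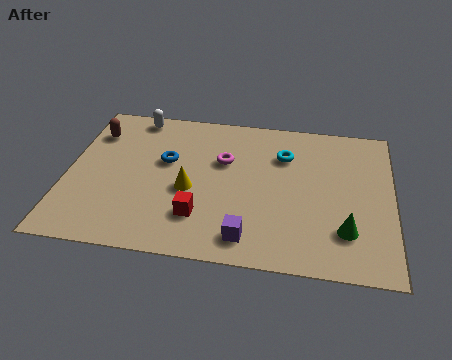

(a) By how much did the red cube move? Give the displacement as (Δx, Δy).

(0.7, -1.2)

The red cube started near (4.0, 3.2) and ended near (4.7, 2.0).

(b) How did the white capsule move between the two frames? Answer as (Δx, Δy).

(0.6, 2.0)

From the two frames, the white capsule sits at roughly (1.6, 5.0) before and (2.2, 7.0) after.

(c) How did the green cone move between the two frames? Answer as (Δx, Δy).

(0.8, -0.7)

The green cone started near (8.9, 2.7) and ended near (9.7, 2.0).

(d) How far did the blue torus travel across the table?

1.1

The blue torus moved from about (4.5, 5.0) to (3.4, 4.7), a distance of √(1.1² + 0.3²) ≈ 1.1.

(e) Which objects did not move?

the brown capsule and the cyan torus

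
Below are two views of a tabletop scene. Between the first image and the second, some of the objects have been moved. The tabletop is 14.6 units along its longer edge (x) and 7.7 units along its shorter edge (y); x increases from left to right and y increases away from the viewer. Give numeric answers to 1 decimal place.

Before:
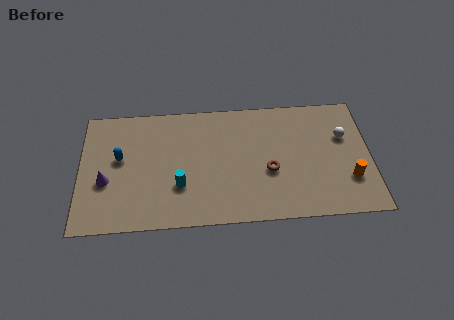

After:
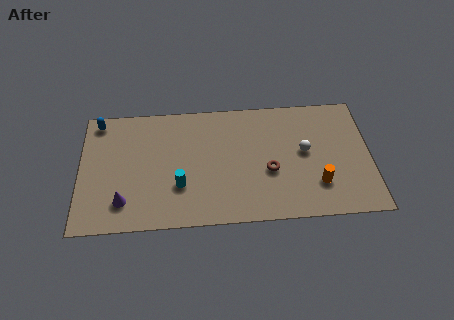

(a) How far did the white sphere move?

2.2

From (13.3, 5.0) to (11.3, 4.2), the white sphere covered √(2.0² + 0.8²) ≈ 2.2 units.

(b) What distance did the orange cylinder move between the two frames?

1.6

From (13.5, 2.3) to (11.9, 2.1), the orange cylinder covered √(1.6² + 0.2²) ≈ 1.6 units.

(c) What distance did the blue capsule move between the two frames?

2.6

The blue capsule moved from about (2.0, 4.4) to (0.9, 6.8), a distance of √(1.1² + 2.4²) ≈ 2.6.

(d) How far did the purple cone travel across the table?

1.6

The purple cone moved from about (1.3, 3.0) to (2.2, 1.7), a distance of √(0.9² + 1.3²) ≈ 1.6.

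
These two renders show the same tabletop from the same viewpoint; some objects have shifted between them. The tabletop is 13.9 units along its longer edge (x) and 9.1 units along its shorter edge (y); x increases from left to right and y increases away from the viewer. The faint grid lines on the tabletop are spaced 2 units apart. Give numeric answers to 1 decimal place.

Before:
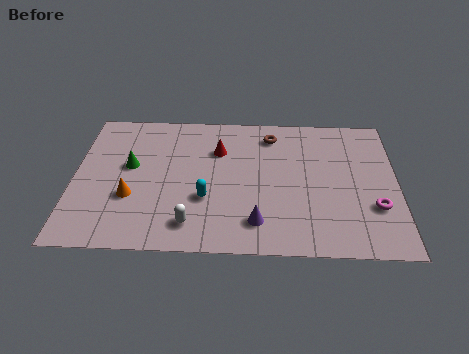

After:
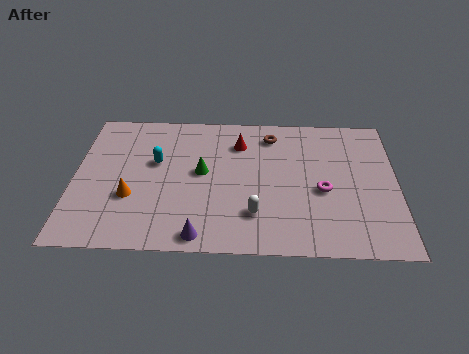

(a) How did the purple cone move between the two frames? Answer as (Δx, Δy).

(-2.4, -0.9)

The purple cone started near (7.9, 1.8) and ended near (5.5, 0.9).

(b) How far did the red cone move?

1.0

From (6.2, 6.4) to (7.1, 6.9), the red cone covered √(0.9² + 0.5²) ≈ 1.0 units.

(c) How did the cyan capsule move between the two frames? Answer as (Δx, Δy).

(-2.2, 2.3)

The cyan capsule started near (5.7, 3.2) and ended near (3.5, 5.5).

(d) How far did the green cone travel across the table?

3.1

The green cone moved from about (2.4, 5.2) to (5.5, 4.9), a distance of √(3.1² + 0.3²) ≈ 3.1.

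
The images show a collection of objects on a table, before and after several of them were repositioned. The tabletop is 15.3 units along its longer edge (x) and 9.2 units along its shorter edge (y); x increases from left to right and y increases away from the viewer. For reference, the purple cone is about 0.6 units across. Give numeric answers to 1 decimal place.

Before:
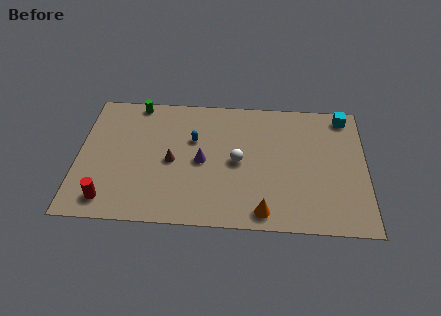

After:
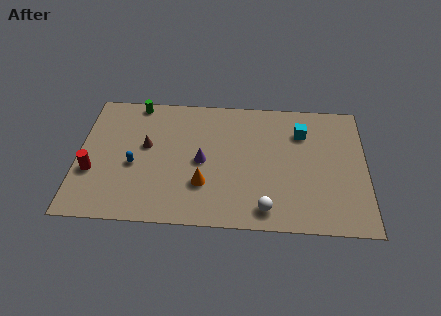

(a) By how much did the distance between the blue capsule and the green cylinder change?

+0.5

The distance was about 4.0 in the first image and 4.5 in the second, so they moved 0.5 units further apart.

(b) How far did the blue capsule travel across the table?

3.7

From (6.1, 5.9) to (3.0, 3.9), the blue capsule covered √(3.1² + 2.0²) ≈ 3.7 units.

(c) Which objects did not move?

the purple cone and the green cylinder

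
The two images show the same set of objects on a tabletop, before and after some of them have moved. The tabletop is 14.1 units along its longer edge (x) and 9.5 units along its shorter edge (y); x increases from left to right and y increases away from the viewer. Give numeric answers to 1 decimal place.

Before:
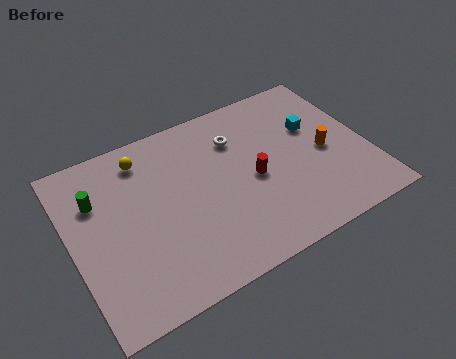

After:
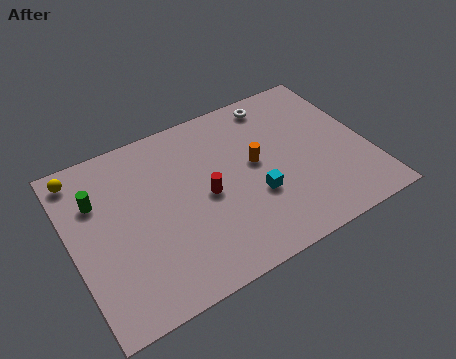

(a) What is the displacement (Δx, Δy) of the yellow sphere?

(-3.0, 0.4)

The yellow sphere started near (3.8, 7.9) and ended near (0.8, 8.3).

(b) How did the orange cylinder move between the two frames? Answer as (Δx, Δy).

(-3.3, 0.8)

The orange cylinder was at about (12.1, 4.4) and moved to about (8.8, 5.2).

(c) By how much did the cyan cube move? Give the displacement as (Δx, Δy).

(-3.3, -2.6)

The cyan cube was at about (11.8, 6.0) and moved to about (8.5, 3.4).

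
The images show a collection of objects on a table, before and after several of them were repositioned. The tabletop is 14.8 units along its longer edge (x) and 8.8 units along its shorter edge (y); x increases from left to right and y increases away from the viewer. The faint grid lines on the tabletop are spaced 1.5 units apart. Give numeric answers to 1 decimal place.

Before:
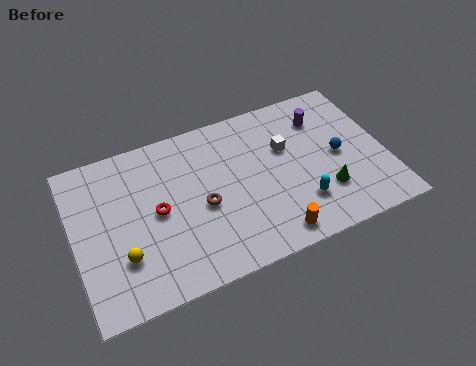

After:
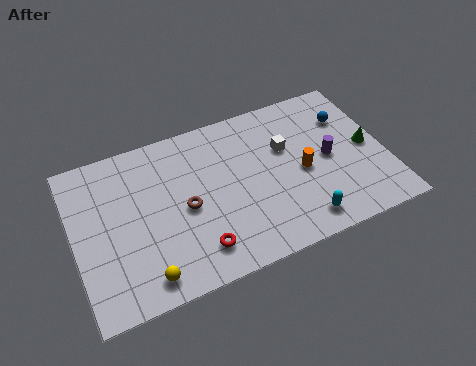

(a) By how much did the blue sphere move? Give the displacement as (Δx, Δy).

(0.7, 2.0)

The blue sphere started near (12.6, 4.3) and ended near (13.3, 6.3).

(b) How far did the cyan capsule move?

1.0

The cyan capsule moved from about (10.5, 2.3) to (10.4, 1.3), a distance of √(0.1² + 1.0²) ≈ 1.0.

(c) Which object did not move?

the white cube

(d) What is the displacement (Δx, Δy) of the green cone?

(2.3, 1.8)

From the two frames, the green cone sits at roughly (11.7, 2.5) before and (14.0, 4.3) after.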